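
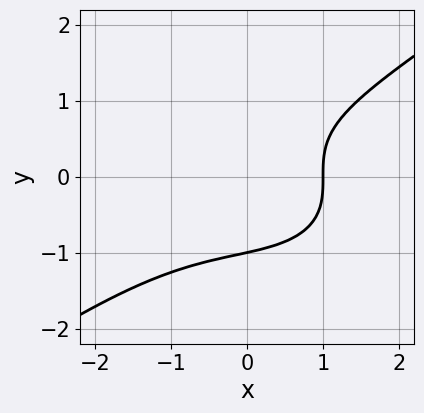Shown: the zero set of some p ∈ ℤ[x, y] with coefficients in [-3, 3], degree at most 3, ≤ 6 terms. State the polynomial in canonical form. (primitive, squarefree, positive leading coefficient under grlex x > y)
x^3 - 3*y^3 + 2*x - 3

Degree: no degree-2 curve has this shape, so deg p = 3.
Against the integer gridlines: it crosses the x-axis at the gridline x = 1; it crosses the y-axis at the gridline y = -1.
Together with the visible shape, these determine p as stated.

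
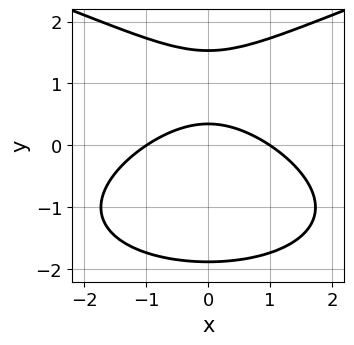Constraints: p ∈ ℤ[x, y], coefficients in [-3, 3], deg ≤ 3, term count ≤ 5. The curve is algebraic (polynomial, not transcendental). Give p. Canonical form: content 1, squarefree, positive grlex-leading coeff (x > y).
First, the degree is 3 — a generic line meets the curve in up to 3 points.
Next, symmetries: it's symmetric under x → −x, forcing even powers of x.
Then, from the axis intercepts and sections: the x-axis gridline crossings are at x ∈ {-1, 1}.
Finally, together with the visible shape, these determine p as stated.

y^3 - x^2 - 3*y + 1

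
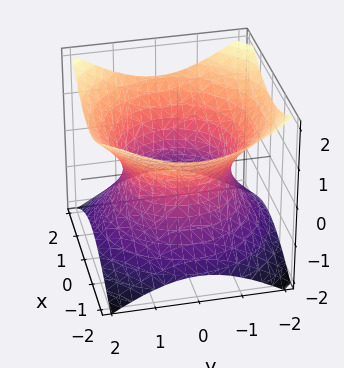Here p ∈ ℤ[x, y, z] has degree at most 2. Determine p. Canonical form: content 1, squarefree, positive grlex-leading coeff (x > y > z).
(a) Degree: one connected sheet with a waist; a quadric, so deg p = 2.
(b) Symmetries: the z ↦ −z reflection is a symmetry, so z appears only in even powers; the z-axis is an axis of rotation, so x and y enter only as x² + y².
(c) From the visible intercepts: a circular section at z = 1 has radius between 1 and 2; the surface avoids every integer z-axis point in the box.
(d) Matching integer coefficients to the picture gives p.

2*x^2 + 2*y^2 - 3*z^2 - 3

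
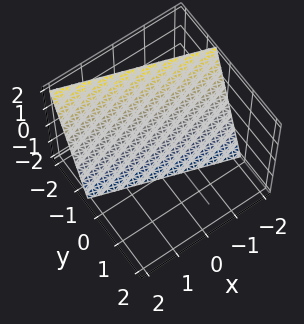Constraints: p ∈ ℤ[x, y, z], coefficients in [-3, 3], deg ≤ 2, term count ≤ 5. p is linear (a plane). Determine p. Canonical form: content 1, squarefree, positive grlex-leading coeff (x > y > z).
(a) Degree: every cross-section is a straight line — this is a plane, so deg p = 1.
(b) From the visible intercepts: one x-axis crossing is at x = -2; it crosses the z-axis at the gridline z = -2.
(c) Together with the visible shape, these determine p as stated.

x + 3*y + z + 2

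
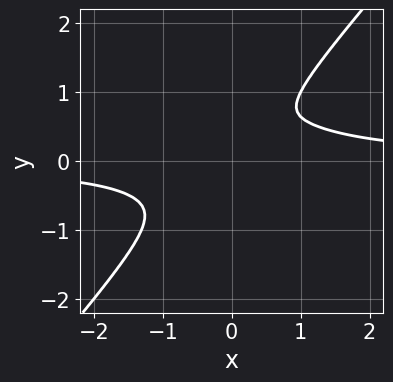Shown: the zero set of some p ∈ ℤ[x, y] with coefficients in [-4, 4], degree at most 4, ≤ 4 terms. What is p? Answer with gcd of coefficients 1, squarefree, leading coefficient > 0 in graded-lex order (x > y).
3*x^3*y - 2*y^4 + x*y^2 - 2*x^2

First, the degree is 4 — the shape is more complex than any degree-3 curve.
Finally, solving for integer coefficients yields p as stated.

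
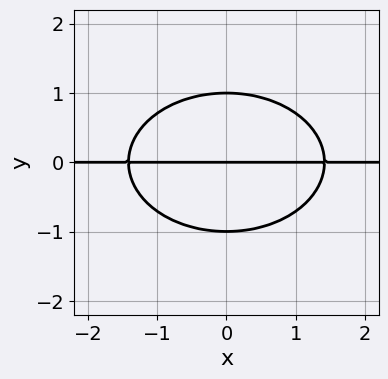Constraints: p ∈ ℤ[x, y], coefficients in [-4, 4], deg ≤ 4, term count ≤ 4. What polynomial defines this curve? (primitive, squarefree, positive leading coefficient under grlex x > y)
x^2*y + 2*y^3 - 2*y

1. The degree is 3 — the shape is more complex than any degree-2 curve.
2. Symmetries: the x ↦ −x reflection is a symmetry, so x appears only in even powers.
3. Reading off the gridlines: every point of the x-axis in the box is on the curve; the y-axis gridline crossings are at y ∈ {-1, 0, 1}.
4. Solving for integer coefficients yields p as stated.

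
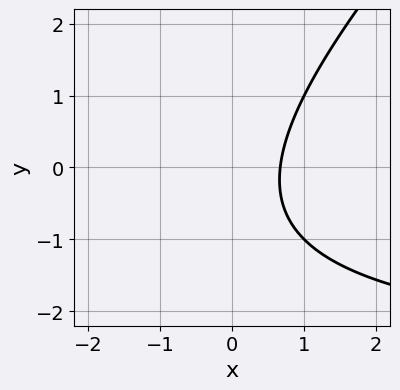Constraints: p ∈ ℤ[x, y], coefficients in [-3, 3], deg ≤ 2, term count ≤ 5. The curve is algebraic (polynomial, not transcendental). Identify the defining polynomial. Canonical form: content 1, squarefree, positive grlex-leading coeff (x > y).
x*y - y^2 + 3*x - y - 2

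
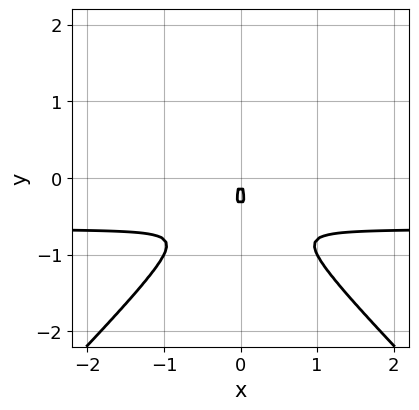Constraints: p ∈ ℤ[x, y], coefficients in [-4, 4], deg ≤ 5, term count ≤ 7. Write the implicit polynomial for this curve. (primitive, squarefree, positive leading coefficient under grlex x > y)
3*x^2*y^2 - 3*y^4 - x^2*y - y^3 - 2*x^2

First, deg p = 4. The shape is more complex than any degree-3 curve.
Then, symmetries: the x ↦ −x reflection is a symmetry, so x appears only in even powers.
Then, checking where it meets the axes: it crosses the x-axis at the gridline x = 0; one y-axis crossing is at y = 0.
Finally, the integer polynomial consistent with all of this is the stated p.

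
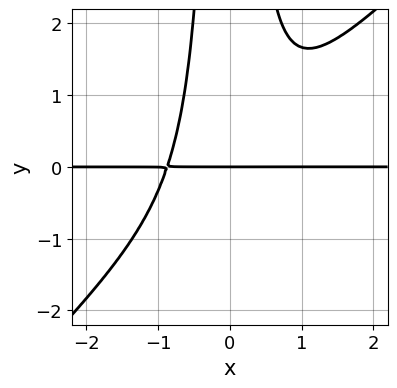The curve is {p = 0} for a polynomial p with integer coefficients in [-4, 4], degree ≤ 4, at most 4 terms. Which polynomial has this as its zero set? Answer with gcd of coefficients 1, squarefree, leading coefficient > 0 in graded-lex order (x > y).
3*x^3*y - 3*x^2*y^2 + 2*y

deg p = 4. No degree-3 curve has this shape.
Reading off the gridlines: it meets the y-axis at y = 0 (among the integer gridlines); every point of the x-axis in the box is on the curve.
Fitting integer coefficients to these (and the overall shape) gives p.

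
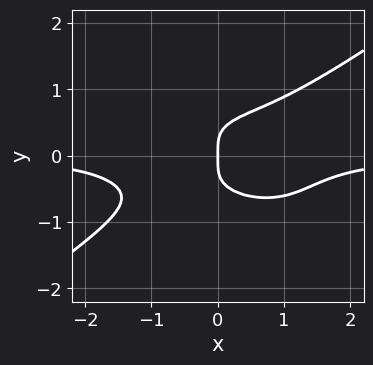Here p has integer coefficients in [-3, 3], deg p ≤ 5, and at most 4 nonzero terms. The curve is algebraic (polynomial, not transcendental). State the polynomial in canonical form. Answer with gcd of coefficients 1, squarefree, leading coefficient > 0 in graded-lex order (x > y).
x^3*y - 3*y^4 + x

1. deg p = 4.
2. From the axis intercepts and sections: it meets the x-axis at x = 0 (among the integer gridlines); it crosses the y-axis at the gridline y = 0.
3. These observations pin down the coefficients.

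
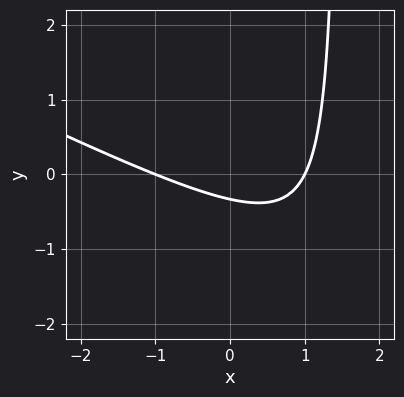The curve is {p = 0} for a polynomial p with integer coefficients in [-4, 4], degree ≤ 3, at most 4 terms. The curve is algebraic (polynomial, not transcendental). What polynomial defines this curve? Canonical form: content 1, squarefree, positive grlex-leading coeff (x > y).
x^2 + 2*x*y - 3*y - 1

(a) The degree is 2 — a generic line meets the curve in up to 2 points.
(b) Reading off the gridlines: among the integer gridlines, it crosses the x-axis at x ∈ {-1, 1}.
(c) The integer polynomial consistent with all of this is the stated p.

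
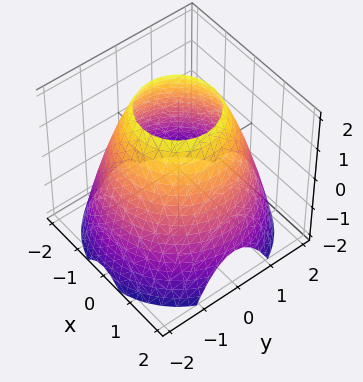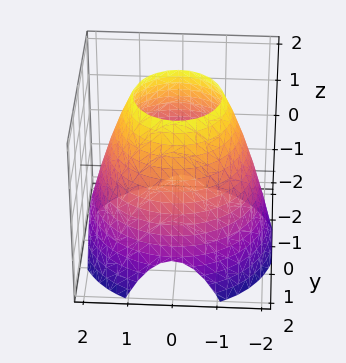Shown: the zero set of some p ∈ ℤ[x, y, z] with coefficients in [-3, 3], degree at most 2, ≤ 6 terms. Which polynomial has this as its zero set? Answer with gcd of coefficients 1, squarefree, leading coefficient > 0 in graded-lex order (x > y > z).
x^2 + y^2 + z - 3

(a) deg p = 2. No degree-1 surface has this shape.
(b) Symmetry: the z-axis is an axis of rotation, so x and y enter only as x² + y².
(c) Reading off the gridlines: a circular section at z = 0 has radius between 1 and 2; the surface avoids every integer z-axis point in the box.
(d) Fitting integer coefficients to these (and the overall shape) gives p.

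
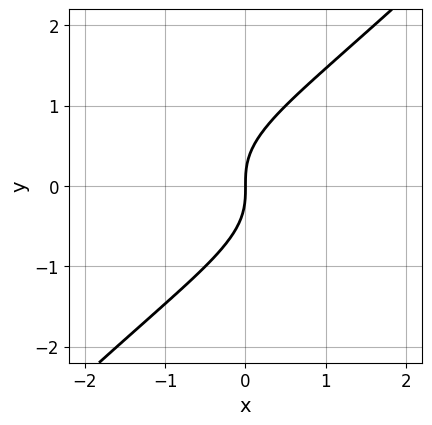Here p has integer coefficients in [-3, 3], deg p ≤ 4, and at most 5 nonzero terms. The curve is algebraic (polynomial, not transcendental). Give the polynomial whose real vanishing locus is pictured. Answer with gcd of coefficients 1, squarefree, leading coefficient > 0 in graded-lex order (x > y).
x*y^2 - y^3 + x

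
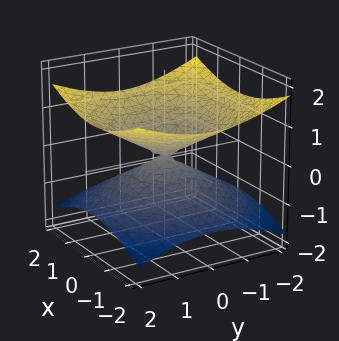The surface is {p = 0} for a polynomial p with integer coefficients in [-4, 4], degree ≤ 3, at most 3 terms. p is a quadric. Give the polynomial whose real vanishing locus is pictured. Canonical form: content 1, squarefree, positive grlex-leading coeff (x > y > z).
Degree: a double cone through the origin; a quadric, so deg p = 2.
Symmetries: rotational symmetry about the z-axis ⇒ p depends on x, y only through x² + y²; mirror symmetry z ↦ −z ⇒ only even powers of z.
Against the integer gridlines: one x-axis crossing is at x = 0; one y-axis crossing is at y = 0; a circular section at z = 1 has radius between 1 and 2.
Fitting integer coefficients to these (and the overall shape) gives p.

x^2 + y^2 - 3*z^2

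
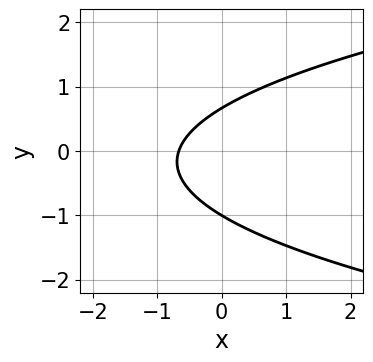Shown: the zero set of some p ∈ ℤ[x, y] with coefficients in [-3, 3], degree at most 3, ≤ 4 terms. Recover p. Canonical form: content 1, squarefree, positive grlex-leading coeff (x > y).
1. deg p = 2. A generic line meets the curve in up to 2 points.
2. From the axis intercepts and sections: it crosses the y-axis at the gridline y = -1.
3. Assembling these constraints gives the stated polynomial.

3*y^2 - 3*x + y - 2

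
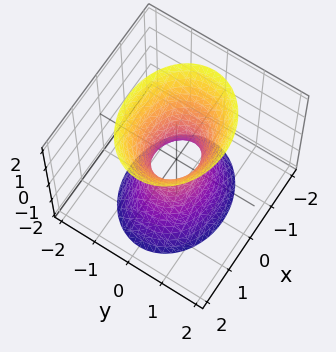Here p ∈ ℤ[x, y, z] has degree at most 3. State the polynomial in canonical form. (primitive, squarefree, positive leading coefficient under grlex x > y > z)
First, deg p = 2.
Next, symmetries: it's symmetric under z → −z, forcing even powers of z; the y ↦ −y reflection is a symmetry, so y appears only in even powers; mirror symmetry x ↦ −x ⇒ only even powers of x.
Then, from the axis intercepts and sections: the surface avoids every integer z-axis point in the box.
Finally, the integer polynomial consistent with all of this is the stated p.

2*x^2 + 3*y^2 - z^2 - 1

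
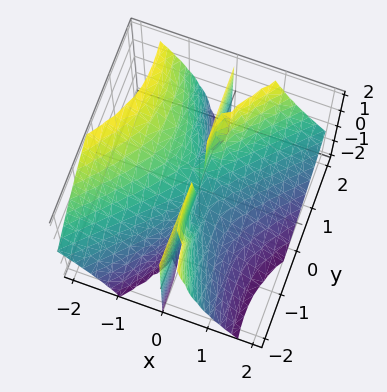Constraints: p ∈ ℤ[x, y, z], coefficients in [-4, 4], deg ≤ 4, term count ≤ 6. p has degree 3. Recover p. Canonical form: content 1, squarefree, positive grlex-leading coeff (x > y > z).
3*x^3 - 2*x^2*y + 3*x^2*z - x*y^2

(a) deg p = 3.
(b) From the visible intercepts: every point of the y-axis in the box is on the surface; it crosses the x-axis at the gridline x = 0; every point of the z-axis in the box is on the surface.
(c) Solving for integer coefficients yields p as stated.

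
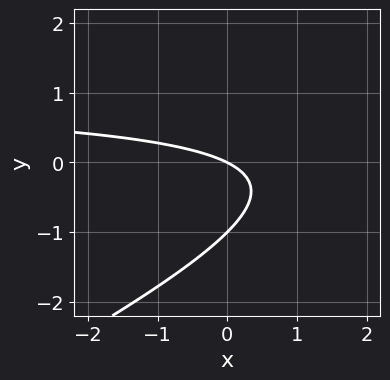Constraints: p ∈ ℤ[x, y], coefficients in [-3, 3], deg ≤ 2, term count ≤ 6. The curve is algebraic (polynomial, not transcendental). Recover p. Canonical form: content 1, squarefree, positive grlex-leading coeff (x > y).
Degree: the shape is more complex than any degree-1 curve, so deg p = 2.
From the visible intercepts: among the integer gridlines, it crosses the y-axis at y ∈ {-1, 0}; one x-axis crossing is at x = 0.
These observations pin down the coefficients.

x*y - 2*y^2 - x - 2*y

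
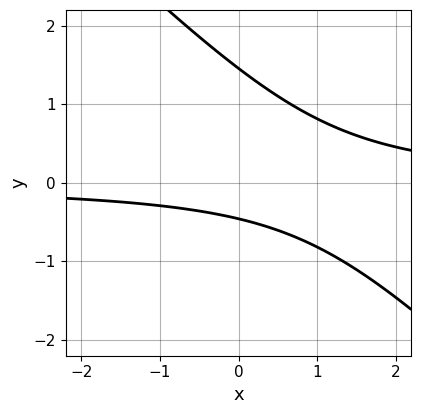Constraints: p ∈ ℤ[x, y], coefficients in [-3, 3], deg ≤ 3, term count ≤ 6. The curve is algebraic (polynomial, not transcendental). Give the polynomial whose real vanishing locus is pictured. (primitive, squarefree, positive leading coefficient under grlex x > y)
3*x*y + 3*y^2 - 3*y - 2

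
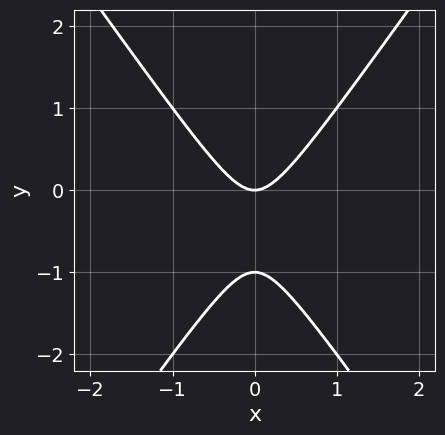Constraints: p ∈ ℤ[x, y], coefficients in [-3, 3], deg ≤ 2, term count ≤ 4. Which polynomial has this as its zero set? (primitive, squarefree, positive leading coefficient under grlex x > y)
1. deg p = 2.
2. Symmetries: it's symmetric under x → −x, forcing even powers of x.
3. Reading off the gridlines: it meets the x-axis at x = 0 (among the integer gridlines); among the integer gridlines, it crosses the y-axis at y ∈ {-1, 0}.
4. The integer polynomial consistent with all of this is the stated p.

2*x^2 - y^2 - y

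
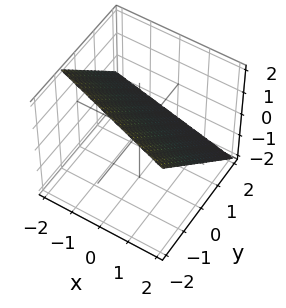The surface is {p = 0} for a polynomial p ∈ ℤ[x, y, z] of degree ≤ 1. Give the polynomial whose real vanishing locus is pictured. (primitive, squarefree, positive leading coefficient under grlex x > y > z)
x + 3*y + 3*z - 2

1. deg p = 1. Every cross-section is a straight line — this is a plane.
2. From the axis intercepts and sections: it crosses the x-axis at the gridline x = 2.
3. Assembling these constraints gives the stated polynomial.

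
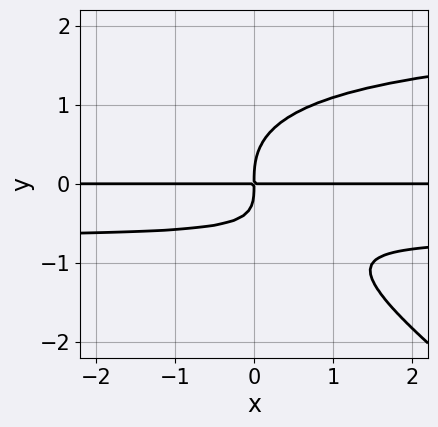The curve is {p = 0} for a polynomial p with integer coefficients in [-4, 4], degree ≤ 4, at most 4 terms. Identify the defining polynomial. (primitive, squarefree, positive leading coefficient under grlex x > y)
2*x*y^3 + 3*y^4 - 3*x*y^2 - 3*x*y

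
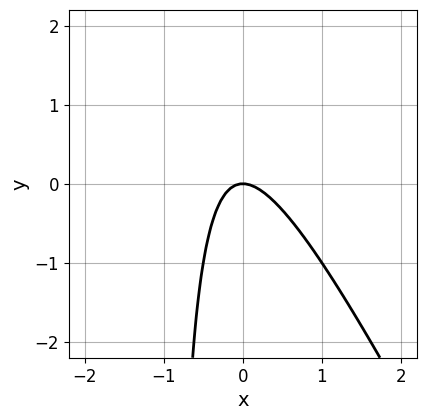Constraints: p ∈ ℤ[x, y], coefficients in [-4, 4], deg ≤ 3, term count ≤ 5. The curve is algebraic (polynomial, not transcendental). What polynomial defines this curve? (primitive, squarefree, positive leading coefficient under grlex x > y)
1. The degree is 2 — no degree-1 curve has this shape.
2. Observable constraints: one x-axis crossing is at x = 0; one y-axis crossing is at y = 0.
3. Together with the visible shape, these determine p as stated.

2*x^2 + x*y + y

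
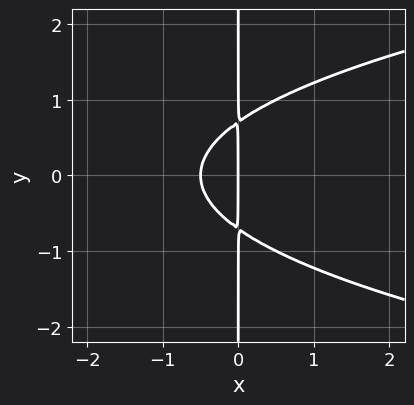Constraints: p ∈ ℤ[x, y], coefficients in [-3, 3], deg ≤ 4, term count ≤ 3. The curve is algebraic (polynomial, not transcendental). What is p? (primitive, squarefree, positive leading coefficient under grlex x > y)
2*x*y^2 - 2*x^2 - x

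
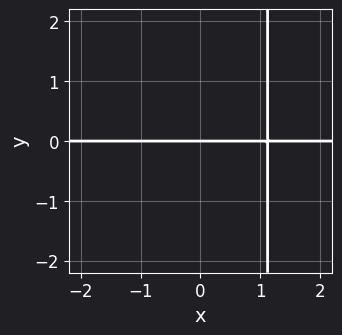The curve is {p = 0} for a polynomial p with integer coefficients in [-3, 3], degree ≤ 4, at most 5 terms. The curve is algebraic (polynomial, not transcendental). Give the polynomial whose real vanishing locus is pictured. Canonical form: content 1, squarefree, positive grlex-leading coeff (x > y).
3*x^3*y - 2*x*y - 2*y

1. Degree: no degree-3 curve has this shape, so deg p = 4.
2. From the visible intercepts: every point of the x-axis in the box is on the curve; it crosses the y-axis at the gridline y = 0.
3. The integer polynomial consistent with all of this is the stated p.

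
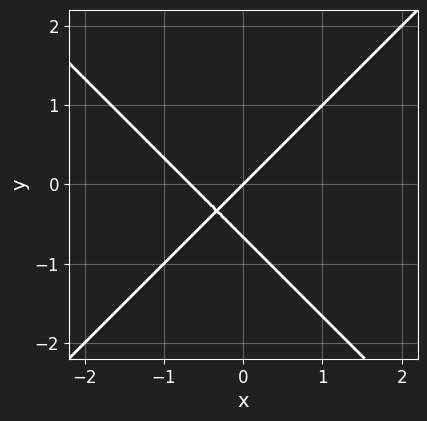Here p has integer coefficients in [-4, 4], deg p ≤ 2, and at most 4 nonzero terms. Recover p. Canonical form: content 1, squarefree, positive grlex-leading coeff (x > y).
3*x^2 - 3*y^2 + 2*x - 2*y

1. The degree is 2 — the shape is more complex than any degree-1 curve.
2. Checking where it meets the axes: it meets the y-axis at y = 0 (among the integer gridlines); it meets the x-axis at x = 0 (among the integer gridlines).
3. Solving for integer coefficients yields p as stated.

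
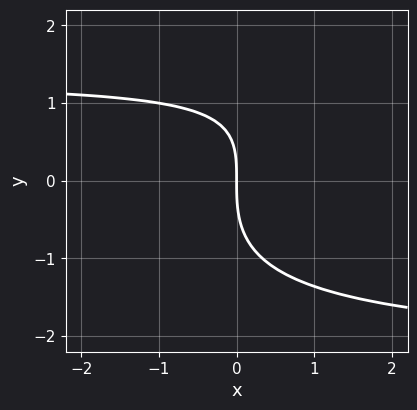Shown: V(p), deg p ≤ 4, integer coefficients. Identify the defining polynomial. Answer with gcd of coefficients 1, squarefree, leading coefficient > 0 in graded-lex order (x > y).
x*y^2 - y^3 + x*y - 3*x

First, the degree is 3 — a generic line meets the curve in up to 3 points.
Next, reading off the gridlines: it meets the x-axis at x = 0 (among the integer gridlines); it crosses the y-axis at the gridline y = 0.
Finally, together with the visible shape, these determine p as stated.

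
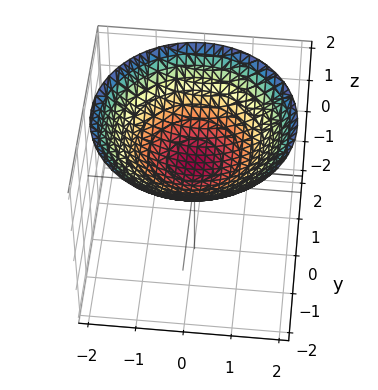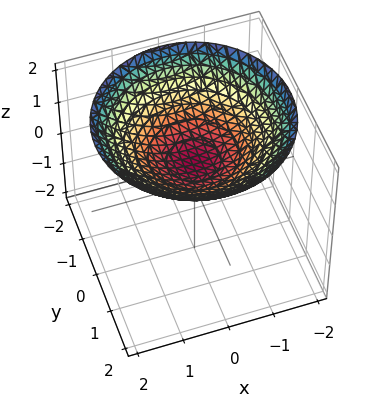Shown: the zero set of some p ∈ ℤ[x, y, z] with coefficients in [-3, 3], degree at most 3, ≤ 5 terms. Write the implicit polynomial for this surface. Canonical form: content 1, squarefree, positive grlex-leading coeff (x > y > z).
1. The degree is 2 — no degree-1 surface has this shape.
2. Symmetries: rotational symmetry about the z-axis ⇒ p depends on x, y only through x² + y².
3. Checking where it meets the axes: a circular section at z = 1 has radius exactly 1; no x-intercept at any integer in the box; the surface avoids every integer y-axis point in the box.
4. Fitting integer coefficients to these (and the overall shape) gives p.

x^2 + y^2 - 3*z + 2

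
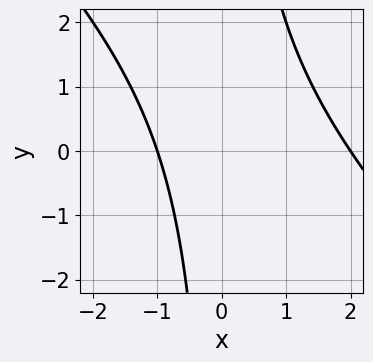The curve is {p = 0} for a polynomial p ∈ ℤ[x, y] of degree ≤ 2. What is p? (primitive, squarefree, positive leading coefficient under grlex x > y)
x^2 + x*y - x - 2

(a) Degree: a generic line meets the curve in up to 2 points, so deg p = 2.
(b) Against the integer gridlines: it misses every integer gridline on the y-axis; the x-axis gridline crossings are at x ∈ {-1, 2}.
(c) Putting this together gives p.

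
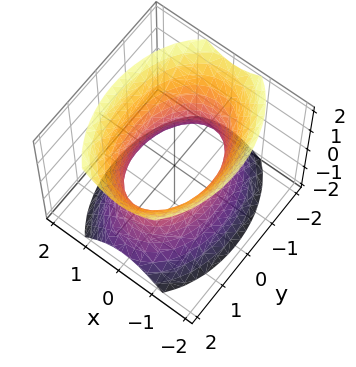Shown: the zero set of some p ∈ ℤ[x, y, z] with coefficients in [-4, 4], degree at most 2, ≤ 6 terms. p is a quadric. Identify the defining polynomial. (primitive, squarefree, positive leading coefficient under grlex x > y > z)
2*x^2 + y^2 - z^2 - 2

1. deg p = 2. One connected sheet with a waist; a quadric.
2. Symmetries: the z ↦ −z reflection is a symmetry, so z appears only in even powers; mirror symmetry x ↦ −x ⇒ only even powers of x; it's symmetric under y → −y, forcing even powers of y.
3. Checking where it meets the axes: no z-intercept at any integer in the box; the x-axis gridline crossings are at x ∈ {-1, 1}.
4. Assembling these constraints gives the stated polynomial.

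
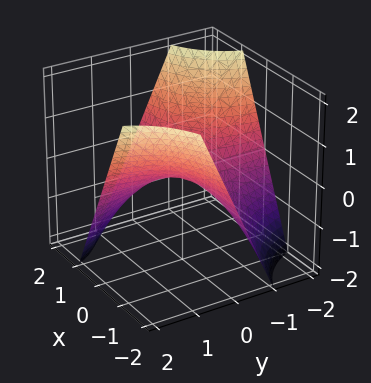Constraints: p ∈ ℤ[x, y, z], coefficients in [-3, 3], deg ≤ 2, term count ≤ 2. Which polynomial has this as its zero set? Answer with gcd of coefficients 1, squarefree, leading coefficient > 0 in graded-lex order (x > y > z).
x*y + z

1. deg p = 2. A saddle surface; a quadric.
2. From the axis intercepts and sections: the visible x-axis segment lies entirely on the surface; the visible y-axis segment lies entirely on the surface; it meets the z-axis at z = 0 (among the integer gridlines).
3. Matching integer coefficients to the picture gives p.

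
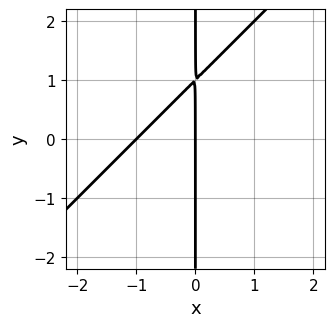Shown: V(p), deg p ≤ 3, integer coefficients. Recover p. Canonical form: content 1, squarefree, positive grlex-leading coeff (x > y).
x^2 - x*y + x

1. Degree: the shape is more complex than any degree-1 curve, so deg p = 2.
2. From the visible intercepts: the x-axis gridline crossings are at x ∈ {-1, 0}; every point of the y-axis in the box is on the curve.
3. Together with the visible shape, these determine p as stated.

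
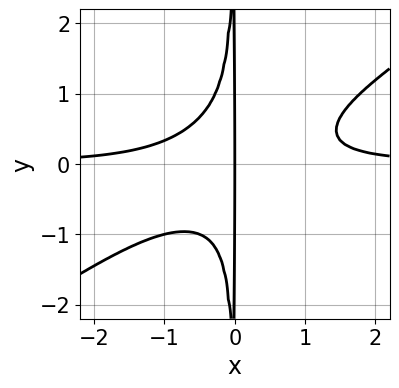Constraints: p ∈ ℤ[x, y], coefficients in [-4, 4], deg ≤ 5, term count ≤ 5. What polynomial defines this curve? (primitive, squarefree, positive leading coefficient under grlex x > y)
2*x^3*y - 3*x^2*y^2 - x

Degree: no degree-3 curve has this shape, so deg p = 4.
Checking where it meets the axes: every point of the y-axis in the box is on the curve; it meets the x-axis at x = 0 (among the integer gridlines).
Solving for integer coefficients yields p as stated.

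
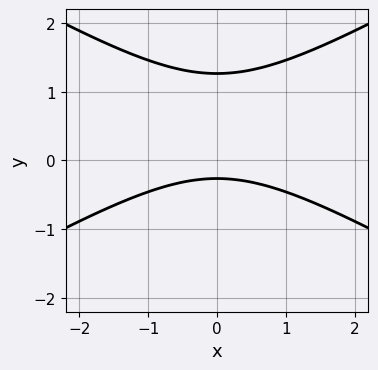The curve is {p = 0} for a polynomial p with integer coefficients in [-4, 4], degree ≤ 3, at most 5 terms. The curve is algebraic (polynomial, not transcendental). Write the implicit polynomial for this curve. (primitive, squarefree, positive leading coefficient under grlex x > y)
(a) deg p = 2. No degree-1 curve has this shape.
(b) Symmetries: it's symmetric under x → −x, forcing even powers of x.
(c) Reading off the gridlines: it misses every integer gridline on the x-axis.
(d) Assembling these constraints gives the stated polynomial.

x^2 - 3*y^2 + 3*y + 1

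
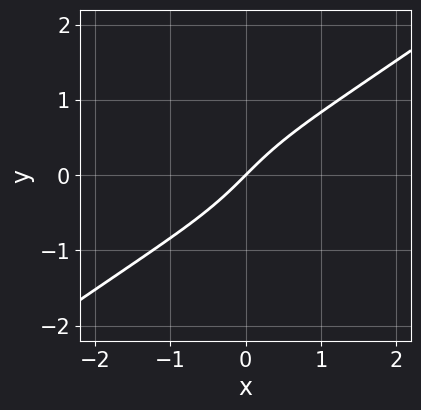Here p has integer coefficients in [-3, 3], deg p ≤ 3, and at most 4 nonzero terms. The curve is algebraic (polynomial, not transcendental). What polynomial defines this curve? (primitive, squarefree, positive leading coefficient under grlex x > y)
x^2*y - 2*y^3 + 2*x - 2*y

deg p = 3.
Against the integer gridlines: it crosses the y-axis at the gridline y = 0; it crosses the x-axis at the gridline x = 0.
These observations pin down the coefficients.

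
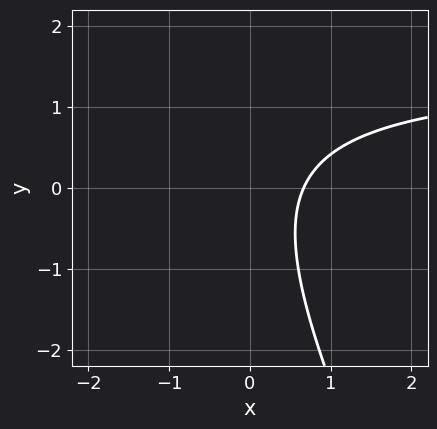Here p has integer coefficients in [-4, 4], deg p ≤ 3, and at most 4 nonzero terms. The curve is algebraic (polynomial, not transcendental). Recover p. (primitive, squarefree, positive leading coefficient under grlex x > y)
2*x*y + y^2 - 3*x + 2

First, the degree is 2 — the shape is more complex than any degree-1 curve.
Then, reading off the gridlines: the curve avoids every integer y-axis point in the box.
Finally, matching integer coefficients to the picture gives p.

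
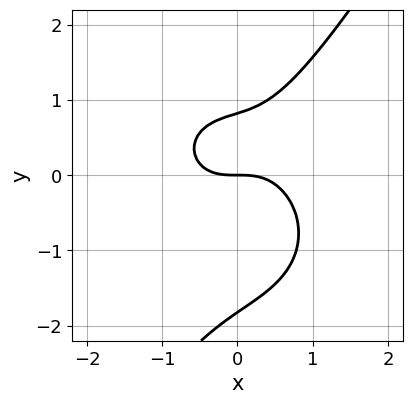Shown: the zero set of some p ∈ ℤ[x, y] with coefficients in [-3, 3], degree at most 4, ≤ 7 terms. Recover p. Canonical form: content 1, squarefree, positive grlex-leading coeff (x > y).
1. deg p = 3. No degree-2 curve has this shape.
2. Reading off the gridlines: it meets the y-axis at y = 0 (among the integer gridlines); it meets the x-axis at x = 0 (among the integer gridlines).
3. Solving for integer coefficients yields p as stated.

3*x^3 + 2*x*y^2 - 2*y^3 - 2*y^2 + 3*y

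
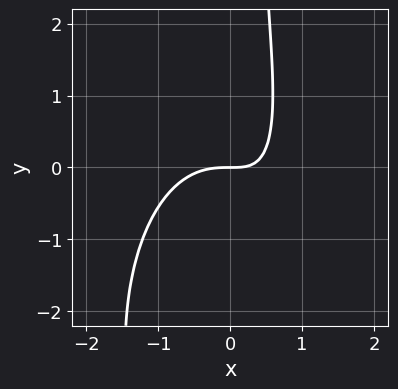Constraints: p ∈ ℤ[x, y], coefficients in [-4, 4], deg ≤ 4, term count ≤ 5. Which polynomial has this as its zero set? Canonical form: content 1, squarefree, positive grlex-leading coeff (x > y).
3*x^3 + x*y^2 + 3*x*y - 3*y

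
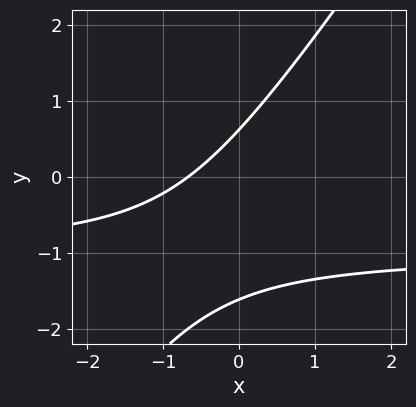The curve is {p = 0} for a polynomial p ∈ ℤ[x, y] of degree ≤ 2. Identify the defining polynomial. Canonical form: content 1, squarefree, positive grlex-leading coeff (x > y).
The degree is 2 — the shape is more complex than any degree-1 curve.
The integer polynomial consistent with all of this is the stated p.

3*x*y - 2*y^2 + 3*x - 2*y + 2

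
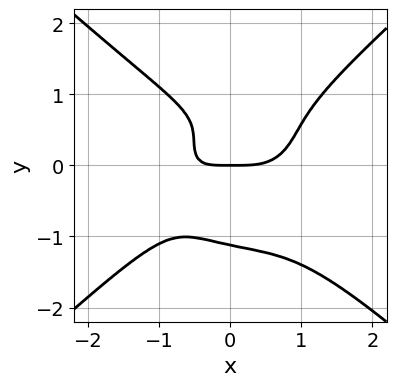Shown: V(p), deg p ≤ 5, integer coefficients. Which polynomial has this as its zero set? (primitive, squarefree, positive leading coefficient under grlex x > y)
1. deg p = 4. No degree-3 curve has this shape.
2. From the axis intercepts and sections: it crosses the y-axis at the gridline y = 0; it meets the x-axis at x = 0 (among the integer gridlines).
3. Together with the visible shape, these determine p as stated.

2*x^4 - 3*y^4 - 2*x*y + 2*y^2 - 2*y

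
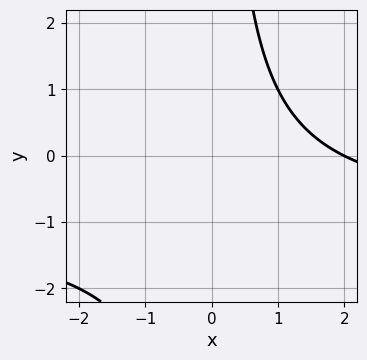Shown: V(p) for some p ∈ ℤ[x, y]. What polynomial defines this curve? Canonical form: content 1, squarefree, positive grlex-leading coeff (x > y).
First, degree: the shape is more complex than any degree-1 curve, so deg p = 2.
Then, observable constraints: it misses every integer gridline on the y-axis; it meets the x-axis at x = 2 (among the integer gridlines).
Finally, fitting integer coefficients to these (and the overall shape) gives p.

x*y + x - 2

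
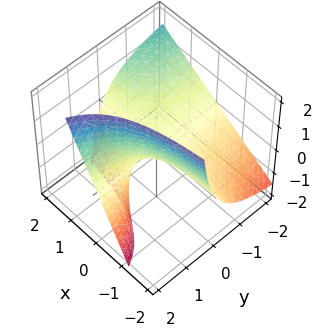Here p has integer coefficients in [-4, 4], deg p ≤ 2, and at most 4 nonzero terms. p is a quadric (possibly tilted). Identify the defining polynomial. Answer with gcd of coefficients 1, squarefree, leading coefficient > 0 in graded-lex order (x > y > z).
x*y - y*z + z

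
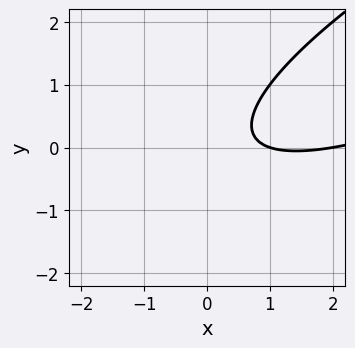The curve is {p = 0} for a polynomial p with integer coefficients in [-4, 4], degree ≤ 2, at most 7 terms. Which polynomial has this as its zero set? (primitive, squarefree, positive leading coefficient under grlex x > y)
x^2 - 3*x*y + 3*y^2 - 3*x + 2

The degree is 2 — a generic line meets the curve in up to 2 points.
Against the integer gridlines: the x-axis gridline crossings are at x ∈ {1, 2}; the curve avoids every integer y-axis point in the box.
These observations pin down the coefficients.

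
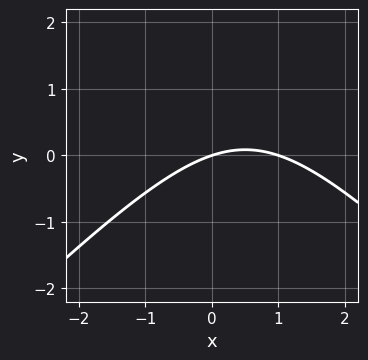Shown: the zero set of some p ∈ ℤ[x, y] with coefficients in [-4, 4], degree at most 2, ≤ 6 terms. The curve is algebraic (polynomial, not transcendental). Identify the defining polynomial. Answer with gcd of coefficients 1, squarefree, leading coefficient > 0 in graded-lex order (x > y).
x^2 - y^2 - x + 3*y

First, deg p = 2. A generic line meets the curve in up to 2 points.
Then, against the integer gridlines: it crosses the y-axis at the gridline y = 0; among the integer gridlines, it crosses the x-axis at x ∈ {0, 1}.
Finally, these observations pin down the coefficients.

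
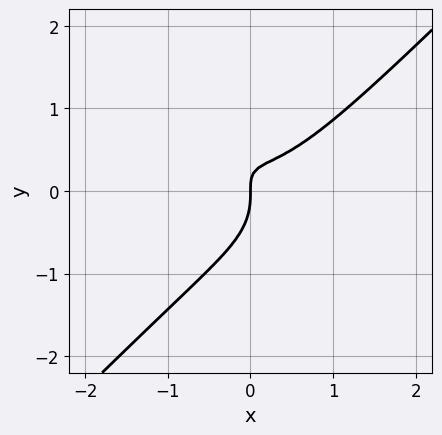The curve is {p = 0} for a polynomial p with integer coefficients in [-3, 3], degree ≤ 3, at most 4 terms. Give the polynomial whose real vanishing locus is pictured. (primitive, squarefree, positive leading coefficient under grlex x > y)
2*x^3 - 2*y^3 - 2*x*y + x

(a) deg p = 3.
(b) Observable constraints: one x-axis crossing is at x = 0; one y-axis crossing is at y = 0.
(c) Matching integer coefficients to the picture gives p.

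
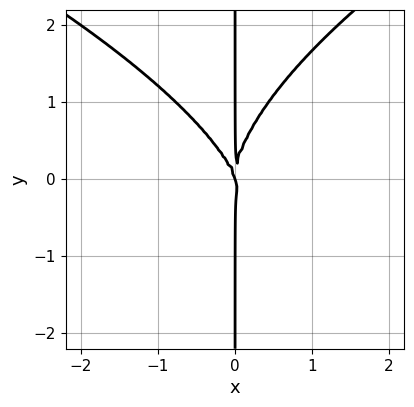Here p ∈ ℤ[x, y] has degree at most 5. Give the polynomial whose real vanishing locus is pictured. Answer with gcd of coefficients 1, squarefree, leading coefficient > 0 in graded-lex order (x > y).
deg p = 4. A generic line meets the curve in up to 4 points.
Against the integer gridlines: it crosses the x-axis at the gridline x = 0; every point of the y-axis in the box is on the curve.
Solving for integer coefficients yields p as stated.

x*y^3 - 3*x^3 - x^2*y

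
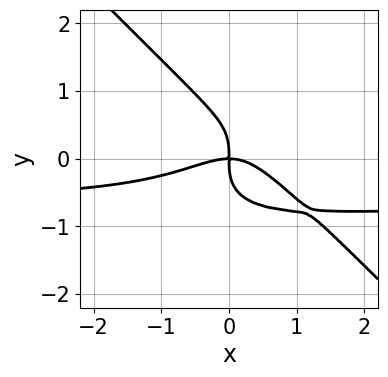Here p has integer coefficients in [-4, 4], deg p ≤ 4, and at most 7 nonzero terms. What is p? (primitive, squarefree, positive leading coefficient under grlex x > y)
1. Degree: the shape is more complex than any degree-3 curve, so deg p = 4.
2. Observable constraints: it crosses the x-axis at the gridline x = 0; it crosses the y-axis at the gridline y = 0.
3. Solving for integer coefficients yields p as stated.

3*x^3*y + 3*y^4 + 2*x^3 - 2*x^2*y + 3*x*y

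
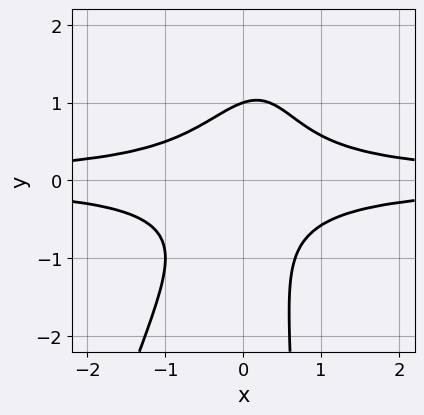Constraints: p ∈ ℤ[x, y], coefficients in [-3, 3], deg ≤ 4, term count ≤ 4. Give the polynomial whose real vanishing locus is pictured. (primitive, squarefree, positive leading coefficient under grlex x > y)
First, deg p = 4. The shape is more complex than any degree-3 curve.
Next, from the visible intercepts: no x-intercept at any integer in the box; one y-axis crossing is at y = 1.
Finally, together with the visible shape, these determine p as stated.

3*x^2*y^2 - x*y^3 + y^3 - 1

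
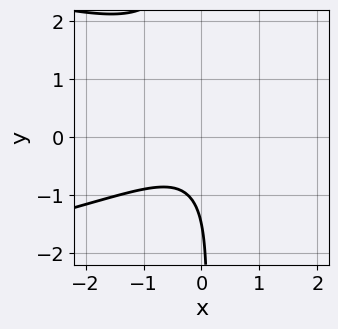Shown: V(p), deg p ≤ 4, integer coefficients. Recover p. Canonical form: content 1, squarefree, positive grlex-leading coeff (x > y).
(a) Degree: the shape is more complex than any degree-2 curve, so deg p = 3.
(b) Observable constraints: it misses every integer gridline on the x-axis.
(c) Together with the visible shape, these determine p as stated.

3*x*y^2 + 3*x^2 - 2*x*y + 2*y + 3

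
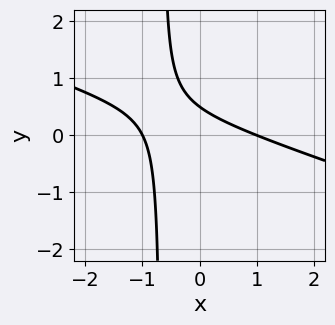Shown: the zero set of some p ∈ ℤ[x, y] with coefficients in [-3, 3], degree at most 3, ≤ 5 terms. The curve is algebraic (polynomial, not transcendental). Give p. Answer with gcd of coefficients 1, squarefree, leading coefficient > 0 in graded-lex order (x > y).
First, the degree is 2 — no degree-1 curve has this shape.
Then, checking where it meets the axes: among the integer gridlines, it crosses the x-axis at x ∈ {-1, 1}.
Finally, putting this together gives p.

x^2 + 3*x*y + 2*y - 1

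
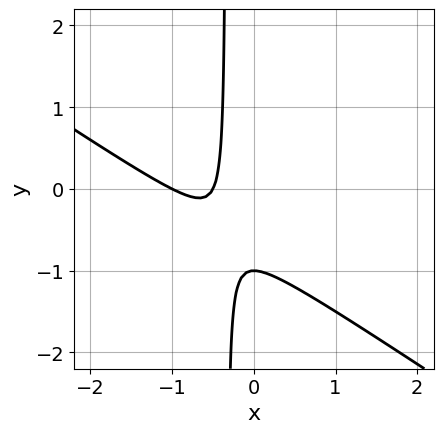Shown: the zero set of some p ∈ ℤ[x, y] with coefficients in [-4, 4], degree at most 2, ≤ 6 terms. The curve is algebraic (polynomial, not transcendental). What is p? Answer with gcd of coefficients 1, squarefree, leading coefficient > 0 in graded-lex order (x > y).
2*x^2 + 3*x*y + 3*x + y + 1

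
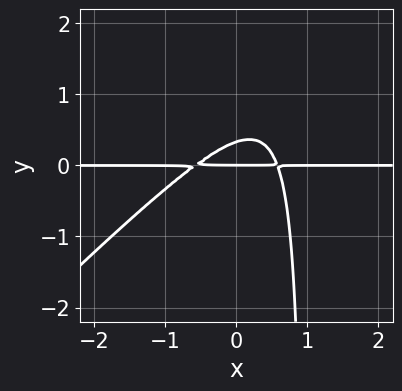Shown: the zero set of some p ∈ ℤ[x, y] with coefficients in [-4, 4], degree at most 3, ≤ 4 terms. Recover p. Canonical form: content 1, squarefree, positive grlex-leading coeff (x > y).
3*x^2*y - 3*x*y^2 + 3*y^2 - y

First, degree: a generic line meets the curve in up to 3 points, so deg p = 3.
Next, from the visible intercepts: the visible x-axis segment lies entirely on the curve; it meets the y-axis at y = 0 (among the integer gridlines).
Finally, together with the visible shape, these determine p as stated.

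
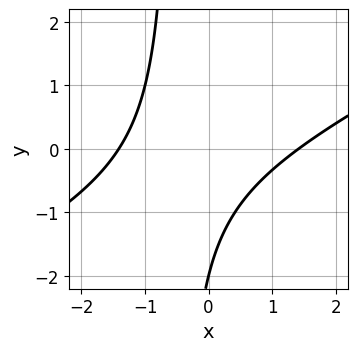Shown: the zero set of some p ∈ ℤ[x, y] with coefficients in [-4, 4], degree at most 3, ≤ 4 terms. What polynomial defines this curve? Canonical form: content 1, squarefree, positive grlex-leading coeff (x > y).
1. The degree is 2 — a generic line meets the curve in up to 2 points.
2. From the visible intercepts: one y-axis crossing is at y = -2.
3. Together with the visible shape, these determine p as stated.

x^2 - 2*x*y - y - 2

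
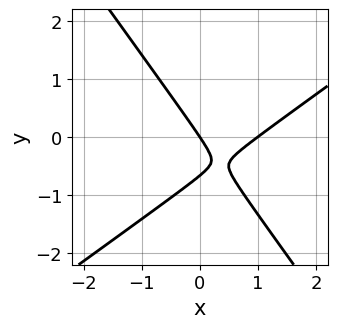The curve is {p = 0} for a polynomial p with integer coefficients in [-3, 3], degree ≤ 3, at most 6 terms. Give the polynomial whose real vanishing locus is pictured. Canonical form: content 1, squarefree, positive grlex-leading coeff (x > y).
3*x^2 - 2*x*y - 3*y^2 - 3*x - 2*y

Degree: no degree-1 curve has this shape, so deg p = 2.
From the axis intercepts and sections: the x-axis gridline crossings are at x ∈ {0, 1}; it meets the y-axis at y = 0 (among the integer gridlines).
Matching integer coefficients to the picture gives p.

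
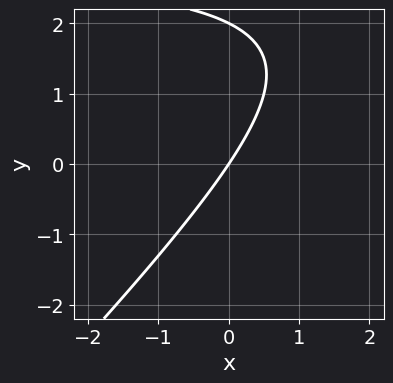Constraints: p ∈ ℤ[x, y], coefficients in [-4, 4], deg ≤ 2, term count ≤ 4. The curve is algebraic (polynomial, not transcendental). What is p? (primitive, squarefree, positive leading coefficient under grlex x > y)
x*y - y^2 - 3*x + 2*y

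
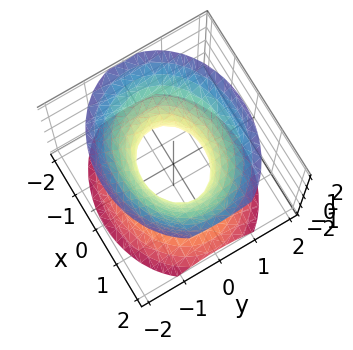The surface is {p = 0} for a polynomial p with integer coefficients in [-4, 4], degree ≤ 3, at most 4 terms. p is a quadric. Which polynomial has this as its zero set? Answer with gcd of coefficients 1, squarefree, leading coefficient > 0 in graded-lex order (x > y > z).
2*x^2 + 3*y^2 - 2*z^2 - 2

1. deg p = 2. One connected sheet with a waist; a quadric.
2. Symmetries: it's symmetric under z → −z, forcing even powers of z; mirror symmetry x ↦ −x ⇒ only even powers of x; the y ↦ −y reflection is a symmetry, so y appears only in even powers.
3. Checking where it meets the axes: no z-intercept at any integer in the box; the x-axis gridline crossings are at x ∈ {-1, 1}.
4. Matching integer coefficients to the picture gives p.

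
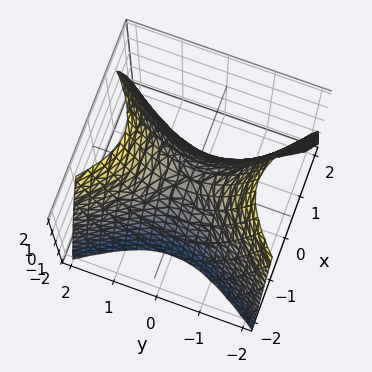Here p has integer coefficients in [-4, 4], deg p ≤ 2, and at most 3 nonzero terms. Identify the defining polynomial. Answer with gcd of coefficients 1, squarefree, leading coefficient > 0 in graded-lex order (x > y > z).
3*x^2 - 2*y^2 + 2*z

First, the degree is 2 — a hyperbolic paraboloid; a quadric.
Next, symmetries: the y ↦ −y reflection is a symmetry, so y appears only in even powers; the x ↦ −x reflection is a symmetry, so x appears only in even powers.
Then, against the integer gridlines: it crosses the z-axis at the gridline z = 0; one x-axis crossing is at x = 0; one y-axis crossing is at y = 0.
Finally, the integer polynomial consistent with all of this is the stated p.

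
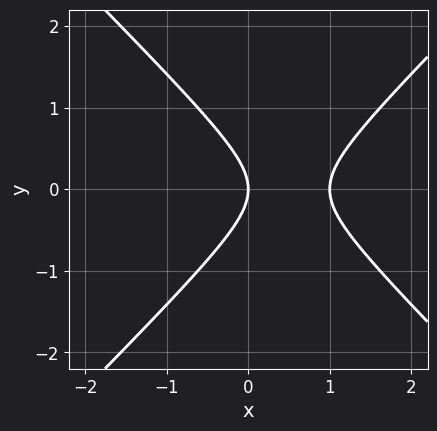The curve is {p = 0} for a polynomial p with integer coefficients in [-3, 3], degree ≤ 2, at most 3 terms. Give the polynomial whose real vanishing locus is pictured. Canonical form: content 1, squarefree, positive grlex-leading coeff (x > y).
First, degree: no degree-1 curve has this shape, so deg p = 2.
Then, symmetries: the y ↦ −y reflection is a symmetry, so y appears only in even powers.
Then, observable constraints: one y-axis crossing is at y = 0; the x-axis gridline crossings are at x ∈ {0, 1}.
Finally, solving for integer coefficients yields p as stated.

x^2 - y^2 - x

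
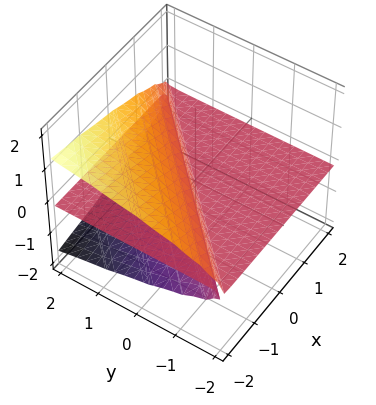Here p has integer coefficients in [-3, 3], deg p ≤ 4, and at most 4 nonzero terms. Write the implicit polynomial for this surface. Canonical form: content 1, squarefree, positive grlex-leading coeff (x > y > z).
2*z^3 + x*z - y*z

(a) The picture has 2 separate pieces.
(b) Degree: a generic line meets the surface in up to 3 points, so deg p = 3.
(c) From the visible intercepts: every point of the x-axis in the box is on the surface; the visible y-axis segment lies entirely on the surface; one z-axis crossing is at z = 0.
(d) Assembling these constraints gives the stated polynomial.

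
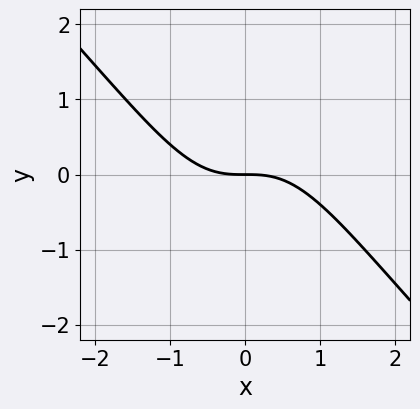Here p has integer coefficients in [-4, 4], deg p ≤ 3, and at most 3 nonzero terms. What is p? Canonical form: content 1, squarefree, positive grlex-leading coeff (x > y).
1. The degree is 3 — the shape is more complex than any degree-2 curve.
2. Reading off the gridlines: it meets the x-axis at x = 0 (among the integer gridlines); it crosses the y-axis at the gridline y = 0.
3. Fitting integer coefficients to these (and the overall shape) gives p.

2*x^3 + 2*x^2*y + 3*y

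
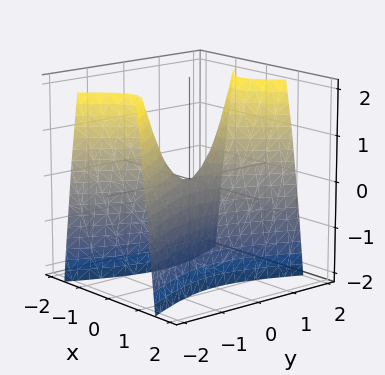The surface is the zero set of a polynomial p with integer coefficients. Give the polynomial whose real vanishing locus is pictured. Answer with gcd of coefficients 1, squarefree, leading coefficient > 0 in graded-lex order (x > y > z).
3*x^2 - y^2 + z

1. Degree: a saddle surface; a quadric, so deg p = 2.
2. Symmetries: mirror symmetry y ↦ −y ⇒ only even powers of y; the x ↦ −x reflection is a symmetry, so x appears only in even powers.
3. From the axis intercepts and sections: it meets the z-axis at z = 0 (among the integer gridlines); it meets the x-axis at x = 0 (among the integer gridlines); it meets the y-axis at y = 0 (among the integer gridlines).
4. These observations pin down the coefficients.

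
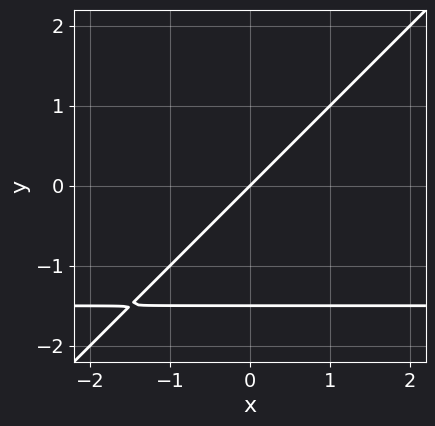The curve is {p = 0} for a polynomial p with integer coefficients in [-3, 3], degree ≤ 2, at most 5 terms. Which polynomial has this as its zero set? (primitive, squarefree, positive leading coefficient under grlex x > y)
(a) deg p = 2. A generic line meets the curve in up to 2 points.
(b) Against the integer gridlines: it meets the x-axis at x = 0 (among the integer gridlines); one y-axis crossing is at y = 0.
(c) Putting this together gives p.

2*x*y - 2*y^2 + 3*x - 3*y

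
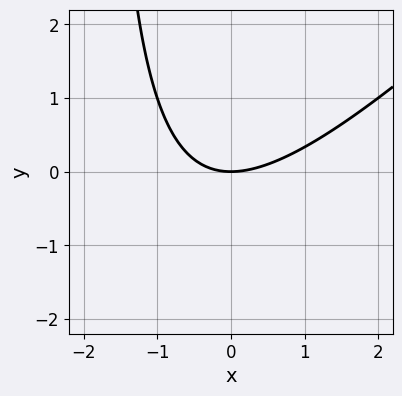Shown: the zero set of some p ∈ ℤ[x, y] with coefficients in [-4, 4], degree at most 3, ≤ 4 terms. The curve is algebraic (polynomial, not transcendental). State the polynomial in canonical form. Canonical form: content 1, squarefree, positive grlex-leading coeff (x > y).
1. The degree is 2 — a generic line meets the curve in up to 2 points.
2. From the visible intercepts: one x-axis crossing is at x = 0; one y-axis crossing is at y = 0.
3. Solving for integer coefficients yields p as stated.

x^2 - x*y - 2*y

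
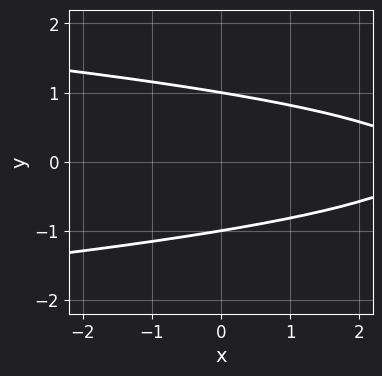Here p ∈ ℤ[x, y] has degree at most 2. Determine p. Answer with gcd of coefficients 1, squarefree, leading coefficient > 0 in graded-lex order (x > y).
Degree: no degree-1 curve has this shape, so deg p = 2.
Symmetries: it's symmetric under y → −y, forcing even powers of y.
Observable constraints: it misses every integer gridline on the x-axis; among the integer gridlines, it crosses the y-axis at y ∈ {-1, 1}.
Putting this together gives p.

3*y^2 + x - 3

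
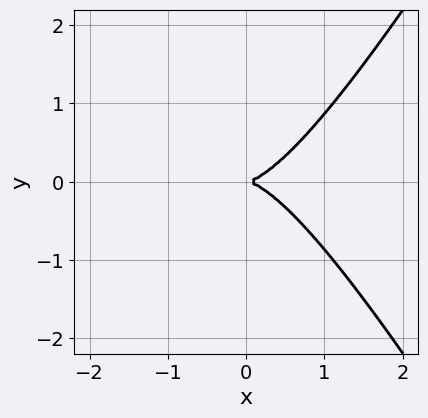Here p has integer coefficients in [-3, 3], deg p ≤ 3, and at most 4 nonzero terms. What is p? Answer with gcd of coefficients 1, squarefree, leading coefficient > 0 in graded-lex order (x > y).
First, degree: the shape is more complex than any degree-2 curve, so deg p = 3.
Then, symmetries: it's symmetric under y → −y, forcing even powers of y.
Next, from the visible intercepts: it crosses the x-axis at the gridline x = 0; it crosses the y-axis at the gridline y = 0.
Finally, assembling these constraints gives the stated polynomial.

3*x^3 - x*y^2 - 3*y^2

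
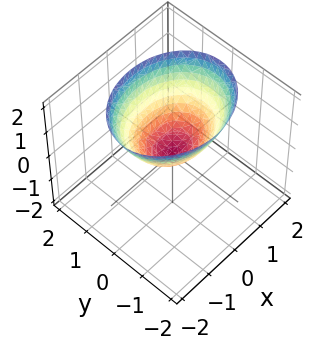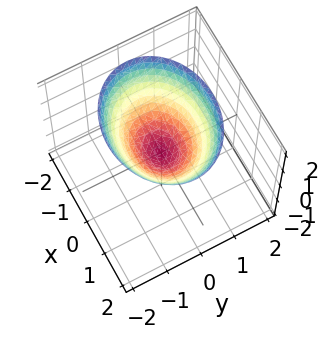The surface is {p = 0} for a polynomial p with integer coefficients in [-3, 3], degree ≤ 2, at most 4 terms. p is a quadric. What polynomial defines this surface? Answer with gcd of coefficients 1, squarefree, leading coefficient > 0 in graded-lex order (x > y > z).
2*x^2 + 3*y^2 - 3*z

Degree: a single bowl opening along one axis; a quadric, so deg p = 2.
Symmetries: it's symmetric under x → −x, forcing even powers of x; mirror symmetry y ↦ −y ⇒ only even powers of y.
Checking where it meets the axes: it meets the x-axis at x = 0 (among the integer gridlines); one y-axis crossing is at y = 0; it crosses the z-axis at the gridline z = 0.
Matching integer coefficients to the picture gives p.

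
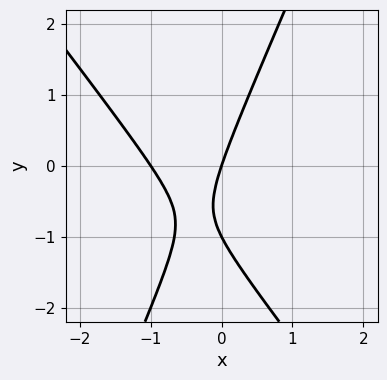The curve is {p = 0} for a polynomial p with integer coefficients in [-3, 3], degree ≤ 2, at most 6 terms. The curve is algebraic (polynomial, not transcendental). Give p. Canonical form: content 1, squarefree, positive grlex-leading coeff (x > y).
3*x^2 + x*y - y^2 + 3*x - y

1. Degree: a generic line meets the curve in up to 2 points, so deg p = 2.
2. Against the integer gridlines: the y-axis gridline crossings are at y ∈ {-1, 0}; the x-axis gridline crossings are at x ∈ {-1, 0}.
3. These observations pin down the coefficients.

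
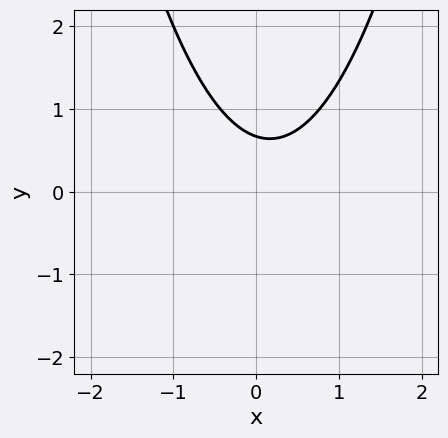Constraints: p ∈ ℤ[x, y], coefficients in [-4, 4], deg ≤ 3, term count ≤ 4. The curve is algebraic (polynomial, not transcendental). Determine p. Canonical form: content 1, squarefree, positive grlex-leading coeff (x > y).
1. deg p = 2.
2. From the visible intercepts: the curve avoids every integer x-axis point in the box.
3. Matching integer coefficients to the picture gives p.

3*x^2 - x - 3*y + 2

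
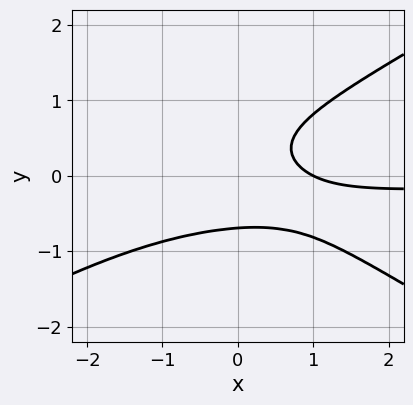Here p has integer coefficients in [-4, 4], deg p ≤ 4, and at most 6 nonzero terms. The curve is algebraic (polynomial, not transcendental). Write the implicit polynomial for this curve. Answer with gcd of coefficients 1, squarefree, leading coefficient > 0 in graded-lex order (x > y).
x^2*y - 3*y^3 + x*y + x - 1

deg p = 3. The shape is more complex than any degree-2 curve.
Against the integer gridlines: one x-axis crossing is at x = 1.
Solving for integer coefficients yields p as stated.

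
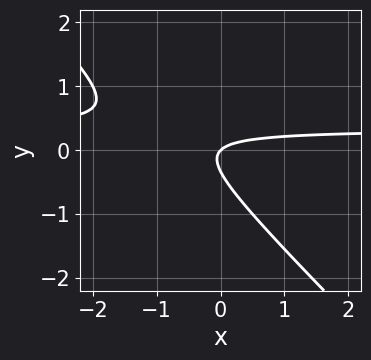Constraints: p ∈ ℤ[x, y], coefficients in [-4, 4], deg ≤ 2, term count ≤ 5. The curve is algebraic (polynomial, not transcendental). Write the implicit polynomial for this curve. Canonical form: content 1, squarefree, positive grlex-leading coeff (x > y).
First, degree: the shape is more complex than any degree-1 curve, so deg p = 2.
Then, from the visible intercepts: it meets the y-axis at y = 0 (among the integer gridlines); it crosses the x-axis at the gridline x = 0.
Finally, the integer polynomial consistent with all of this is the stated p.

3*x*y + 3*y^2 - x + y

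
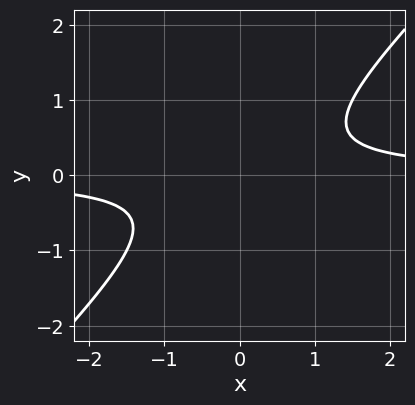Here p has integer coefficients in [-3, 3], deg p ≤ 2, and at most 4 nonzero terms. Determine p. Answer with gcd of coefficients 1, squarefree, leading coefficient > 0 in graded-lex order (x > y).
2*x*y - 2*y^2 - 1

1. deg p = 2. No degree-1 curve has this shape.
2. From the axis intercepts and sections: it misses every integer gridline on the y-axis; the curve avoids every integer x-axis point in the box.
3. Solving for integer coefficients yields p as stated.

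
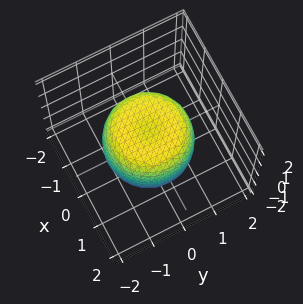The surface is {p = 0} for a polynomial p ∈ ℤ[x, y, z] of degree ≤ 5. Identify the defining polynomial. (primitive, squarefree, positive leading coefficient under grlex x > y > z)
x^4 + 2*x^2*y^2 + y^4 - x^2 - y^2 + z^2 - 1

First, degree: the shape is more complex than any degree-3 surface, so deg p = 4.
Next, symmetries: rotational symmetry about the z-axis ⇒ p depends on x, y only through x² + y².
Next, against the integer gridlines: the z-axis gridline crossings are at z ∈ {-1, 1}; a circular section at z = -1 has radius exactly 1.
Finally, the integer polynomial consistent with all of this is the stated p.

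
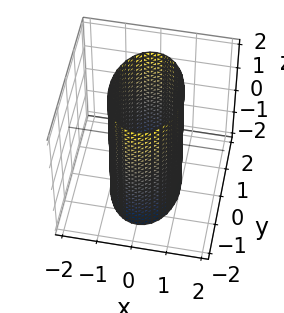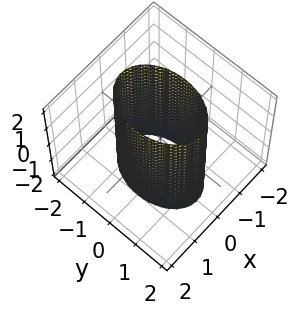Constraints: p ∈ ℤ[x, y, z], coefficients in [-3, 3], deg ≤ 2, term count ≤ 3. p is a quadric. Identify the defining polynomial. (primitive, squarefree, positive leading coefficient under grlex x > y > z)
First, deg p = 2. Constant cross-section along one axis; a quadric.
Next, symmetries: the x ↦ −x reflection is a symmetry, so x appears only in even powers; the y ↦ −y reflection is a symmetry, so y appears only in even powers; mirror symmetry z ↦ −z ⇒ only even powers of z.
Next, against the integer gridlines: among the integer gridlines, it crosses the x-axis at x ∈ {-1, 1}; no z-intercept at any integer in the box.
Finally, fitting integer coefficients to these (and the overall shape) gives p.

2*x^2 + y^2 - 2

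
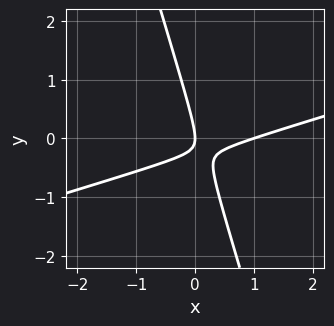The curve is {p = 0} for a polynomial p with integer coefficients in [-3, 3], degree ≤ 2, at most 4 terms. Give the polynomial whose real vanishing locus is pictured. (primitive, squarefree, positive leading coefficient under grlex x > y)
First, the degree is 2 — a generic line meets the curve in up to 2 points.
Then, observable constraints: it crosses the y-axis at the gridline y = 0; among the integer gridlines, it crosses the x-axis at x ∈ {0, 1}.
Finally, fitting integer coefficients to these (and the overall shape) gives p.

x^2 - 3*x*y - y^2 - x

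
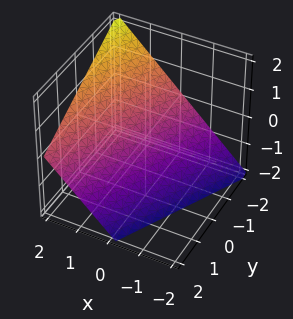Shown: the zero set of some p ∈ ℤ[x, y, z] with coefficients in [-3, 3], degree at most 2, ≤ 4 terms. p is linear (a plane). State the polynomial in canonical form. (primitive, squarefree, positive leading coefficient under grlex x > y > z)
2*x - y - 2*z - 2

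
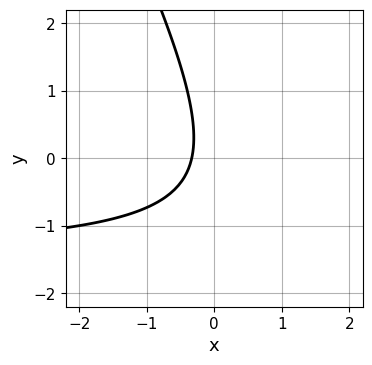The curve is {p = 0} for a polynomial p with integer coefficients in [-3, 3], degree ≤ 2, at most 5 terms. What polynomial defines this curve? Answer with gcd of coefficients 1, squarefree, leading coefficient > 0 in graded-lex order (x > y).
2*x*y + y^2 + 3*x + 1

1. The degree is 2 — no degree-1 curve has this shape.
2. From the axis intercepts and sections: no y-intercept at any integer in the box.
3. Assembling these constraints gives the stated polynomial.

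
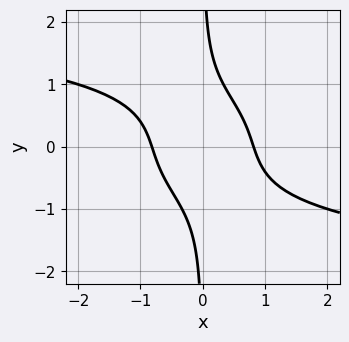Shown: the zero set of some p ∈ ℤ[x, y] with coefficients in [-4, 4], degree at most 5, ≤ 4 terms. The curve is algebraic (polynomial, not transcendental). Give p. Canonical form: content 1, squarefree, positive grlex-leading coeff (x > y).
3*x*y^3 + 3*x^2 + 2*x*y - 2

1. Degree: the shape is more complex than any degree-3 curve, so deg p = 4.
2. From the axis intercepts and sections: it misses every integer gridline on the y-axis.
3. Fitting integer coefficients to these (and the overall shape) gives p.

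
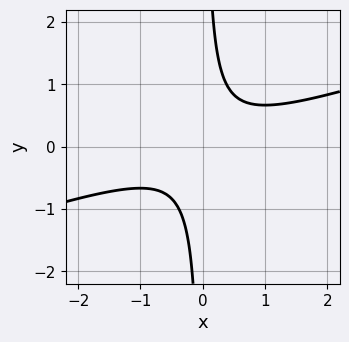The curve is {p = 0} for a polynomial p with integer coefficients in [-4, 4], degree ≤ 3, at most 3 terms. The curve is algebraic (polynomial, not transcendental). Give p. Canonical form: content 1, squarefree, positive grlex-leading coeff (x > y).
x^2 - 3*x*y + 1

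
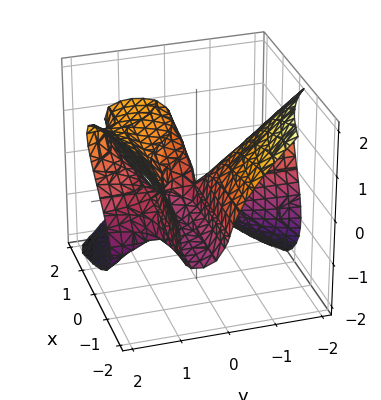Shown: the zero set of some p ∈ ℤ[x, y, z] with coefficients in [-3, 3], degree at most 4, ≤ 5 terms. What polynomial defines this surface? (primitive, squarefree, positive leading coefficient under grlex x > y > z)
3*x*y^2 - 2*y^2*z + 3*z^3 - 3*x*y - x*z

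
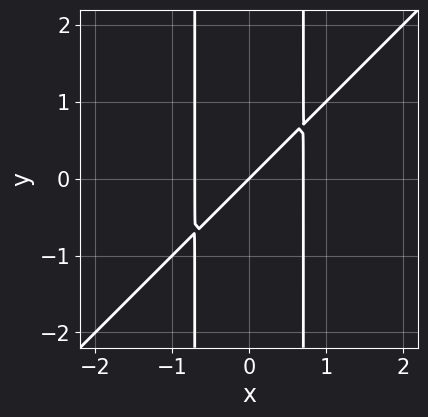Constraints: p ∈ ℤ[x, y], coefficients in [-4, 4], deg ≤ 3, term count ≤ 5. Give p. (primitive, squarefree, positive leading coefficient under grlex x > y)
First, deg p = 3. A generic line meets the curve in up to 3 points.
Then, reading off the gridlines: it meets the y-axis at y = 0 (among the integer gridlines); one x-axis crossing is at x = 0.
Finally, putting this together gives p.

2*x^3 - 2*x^2*y - x + y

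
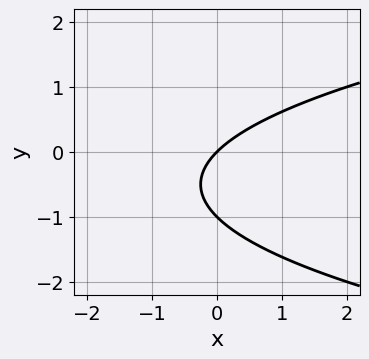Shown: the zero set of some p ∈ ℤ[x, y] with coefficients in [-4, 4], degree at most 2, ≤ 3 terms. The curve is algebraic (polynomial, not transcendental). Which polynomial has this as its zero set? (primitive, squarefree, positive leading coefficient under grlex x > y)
First, the degree is 2 — the shape is more complex than any degree-1 curve.
Then, from the visible intercepts: it meets the x-axis at x = 0 (among the integer gridlines); the y-axis gridline crossings are at y ∈ {-1, 0}.
Finally, putting this together gives p.

y^2 - x + y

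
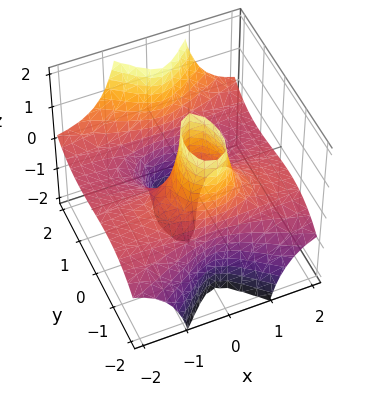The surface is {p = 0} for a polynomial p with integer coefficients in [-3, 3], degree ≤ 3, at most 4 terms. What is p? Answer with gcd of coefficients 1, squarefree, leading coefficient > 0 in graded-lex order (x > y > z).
3*x^2*z - y^3 + 2*y

First, deg p = 3. No degree-2 surface has this shape.
Then, against the integer gridlines: the visible z-axis segment lies entirely on the surface; the visible x-axis segment lies entirely on the surface; it crosses the y-axis at the gridline y = 0.
Finally, fitting integer coefficients to these (and the overall shape) gives p.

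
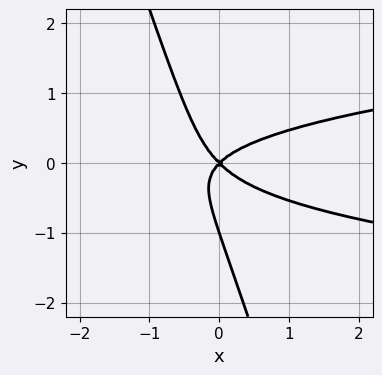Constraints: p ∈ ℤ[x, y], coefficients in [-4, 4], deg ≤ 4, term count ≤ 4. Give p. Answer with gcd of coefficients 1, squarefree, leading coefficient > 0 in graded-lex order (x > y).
3*x*y^2 + y^3 - x^2 + y^2

deg p = 3. No degree-2 curve has this shape.
From the axis intercepts and sections: it crosses the x-axis at the gridline x = 0; among the integer gridlines, it crosses the y-axis at y ∈ {-1, 0}.
Assembling these constraints gives the stated polynomial.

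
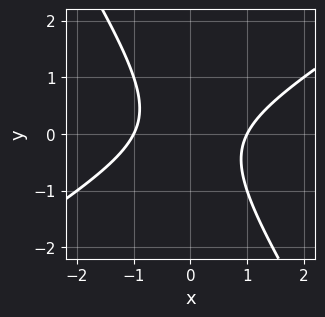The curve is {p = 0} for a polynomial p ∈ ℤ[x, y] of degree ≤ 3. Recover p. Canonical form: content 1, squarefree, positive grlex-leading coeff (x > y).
deg p = 2.
From the visible intercepts: the curve avoids every integer y-axis point in the box; the x-axis gridline crossings are at x ∈ {-1, 1}.
Together with the visible shape, these determine p as stated.

x^2 - x*y - y^2 - 1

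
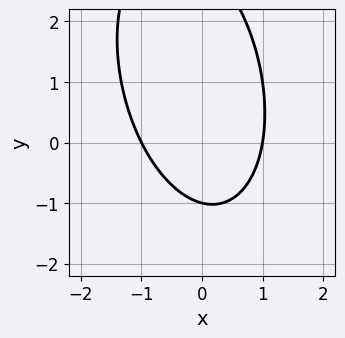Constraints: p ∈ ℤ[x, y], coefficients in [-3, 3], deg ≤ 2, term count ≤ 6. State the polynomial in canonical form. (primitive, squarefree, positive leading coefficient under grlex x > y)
First, degree: no degree-1 curve has this shape, so deg p = 2.
Next, checking where it meets the axes: among the integer gridlines, it crosses the x-axis at x ∈ {-1, 1}; it crosses the y-axis at the gridline y = -1.
Finally, fitting integer coefficients to these (and the overall shape) gives p.

3*x^2 + x*y + y^2 - 2*y - 3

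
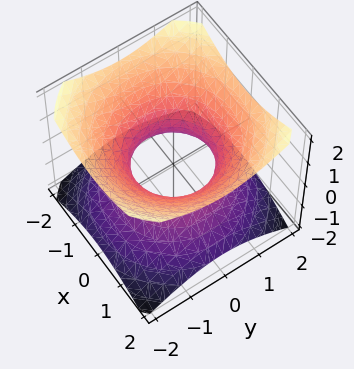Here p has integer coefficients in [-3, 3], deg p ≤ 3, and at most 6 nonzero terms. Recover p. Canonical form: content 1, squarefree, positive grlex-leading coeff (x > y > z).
(a) Degree: one connected sheet with a waist; a quadric, so deg p = 2.
(b) Symmetries: the surface is invariant under rotation about z: p = q(x² + y², z); it's symmetric under z → −z, forcing even powers of z.
(c) From the visible intercepts: a circular section at z = -1 has radius between 1 and 2; among the integer gridlines, it crosses the x-axis at x ∈ {-1, 1}.
(d) These observations pin down the coefficients. Check: (0, 1, 0) on the y-axis lies on the surface, and p(0, 1, 0) = 0. ✓

2*x^2 + 2*y^2 - 3*z^2 - 2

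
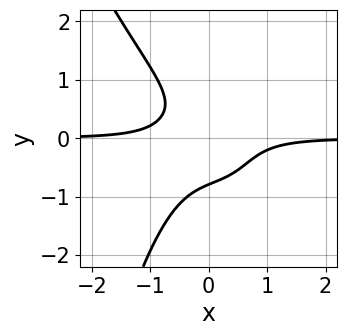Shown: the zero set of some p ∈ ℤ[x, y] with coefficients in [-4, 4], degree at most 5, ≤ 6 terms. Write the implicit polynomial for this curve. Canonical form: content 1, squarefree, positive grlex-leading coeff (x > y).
3*x^3*y + x^2*y^2 + 2*y^3 + 2*x*y + 1

(a) deg p = 4.
(b) Reading off the gridlines: no x-intercept at any integer in the box.
(c) These observations pin down the coefficients.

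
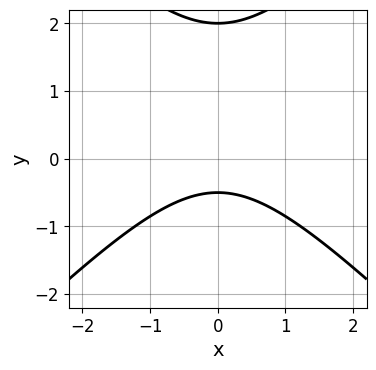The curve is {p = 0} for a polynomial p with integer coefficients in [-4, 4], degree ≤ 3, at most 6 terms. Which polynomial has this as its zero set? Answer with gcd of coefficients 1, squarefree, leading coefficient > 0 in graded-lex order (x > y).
2*x^2 - 2*y^2 + 3*y + 2

(a) Degree: no degree-1 curve has this shape, so deg p = 2.
(b) Symmetries: mirror symmetry x ↦ −x ⇒ only even powers of x.
(c) Reading off the gridlines: the curve avoids every integer x-axis point in the box; it meets the y-axis at y = 2 (among the integer gridlines).
(d) Solving for integer coefficients yields p as stated.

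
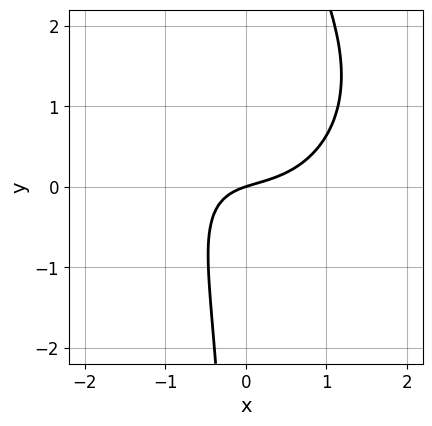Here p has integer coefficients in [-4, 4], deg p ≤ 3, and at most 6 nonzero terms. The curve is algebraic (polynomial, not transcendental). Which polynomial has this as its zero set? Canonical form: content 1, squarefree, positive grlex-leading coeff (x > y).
2*x^3 + 2*x*y^2 - 3*x*y + x - 3*y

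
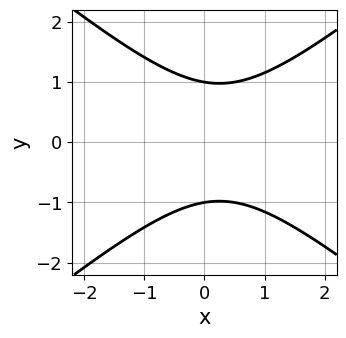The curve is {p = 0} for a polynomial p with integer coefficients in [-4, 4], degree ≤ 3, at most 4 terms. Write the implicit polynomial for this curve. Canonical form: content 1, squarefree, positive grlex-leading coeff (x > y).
2*x^2 - 3*y^2 - x + 3

(a) deg p = 2. No degree-1 curve has this shape.
(b) Symmetries: the y ↦ −y reflection is a symmetry, so y appears only in even powers.
(c) Against the integer gridlines: it misses every integer gridline on the x-axis; among the integer gridlines, it crosses the y-axis at y ∈ {-1, 1}.
(d) The integer polynomial consistent with all of this is the stated p.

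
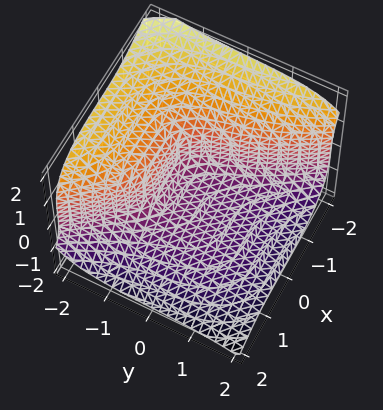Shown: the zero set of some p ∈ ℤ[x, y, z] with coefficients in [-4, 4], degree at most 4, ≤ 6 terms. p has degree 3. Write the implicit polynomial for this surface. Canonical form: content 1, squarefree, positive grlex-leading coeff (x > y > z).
First, deg p = 3. The shape is more complex than any degree-2 surface.
Then, observable constraints: one x-axis crossing is at x = -1.
Finally, solving for integer coefficients yields p as stated.

2*x^3 + y^3 + 3*z^3 + 2*y + 2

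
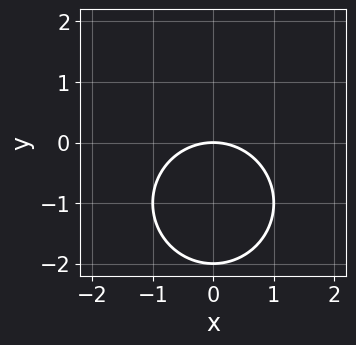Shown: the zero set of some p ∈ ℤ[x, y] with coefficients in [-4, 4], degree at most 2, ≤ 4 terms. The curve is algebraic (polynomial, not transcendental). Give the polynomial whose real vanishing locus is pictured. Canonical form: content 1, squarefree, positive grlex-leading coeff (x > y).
x^2 + y^2 + 2*y

1. Degree: a generic line meets the curve in up to 2 points, so deg p = 2.
2. Symmetries: mirror symmetry x ↦ −x ⇒ only even powers of x.
3. Checking where it meets the axes: the y-axis gridline crossings are at y ∈ {-2, 0}; one x-axis crossing is at x = 0.
4. Together with the visible shape, these determine p as stated.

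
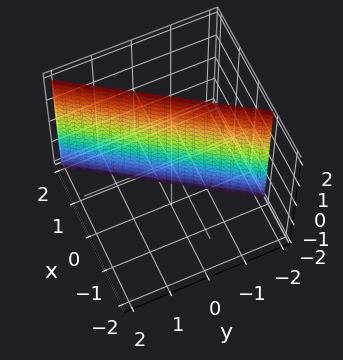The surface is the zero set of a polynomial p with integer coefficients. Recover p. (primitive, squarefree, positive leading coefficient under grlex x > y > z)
3*x - 2*y - 2

(a) The degree is 1 — every cross-section is a straight line — this is a plane.
(b) From the axis intercepts and sections: one y-axis crossing is at y = -1; the surface avoids every integer z-axis point in the box.
(c) Fitting integer coefficients to these (and the overall shape) gives p.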